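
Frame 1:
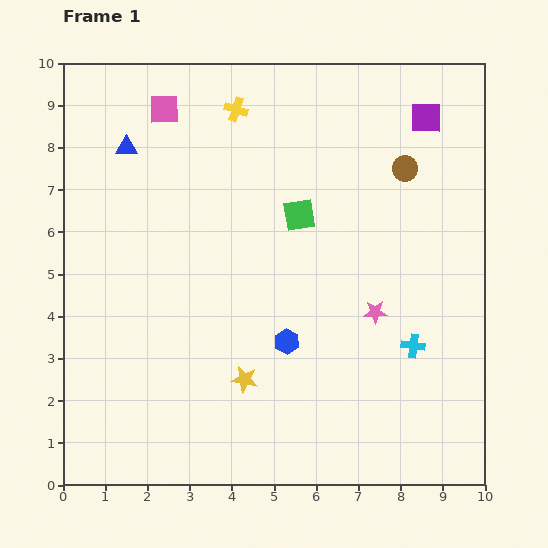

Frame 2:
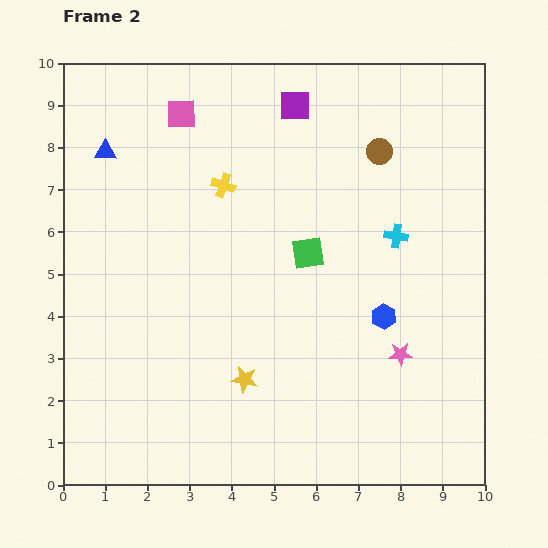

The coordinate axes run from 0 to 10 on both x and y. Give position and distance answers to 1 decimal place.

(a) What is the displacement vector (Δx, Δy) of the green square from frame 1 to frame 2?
(0.2, -0.9)

The green square was at (5.6, 6.4) in frame 1 and (5.8, 5.5) in frame 2.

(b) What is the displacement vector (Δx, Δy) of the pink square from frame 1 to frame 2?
(0.4, -0.1)

The pink square was at (2.4, 8.9) in frame 1 and (2.8, 8.8) in frame 2.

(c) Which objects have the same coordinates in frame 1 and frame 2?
the yellow star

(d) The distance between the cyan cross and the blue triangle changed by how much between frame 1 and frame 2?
-1.1

Distance in frame 1: 8.3. Distance in frame 2: 7.2.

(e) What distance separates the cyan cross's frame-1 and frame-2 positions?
2.6

The cyan cross moved from (8.3, 3.3) to (7.9, 5.9), a distance of √(0.4² + 2.6²) ≈ 2.6.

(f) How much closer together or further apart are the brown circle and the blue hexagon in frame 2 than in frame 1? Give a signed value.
-1.1

Distance in frame 1: 5.0. Distance in frame 2: 3.9.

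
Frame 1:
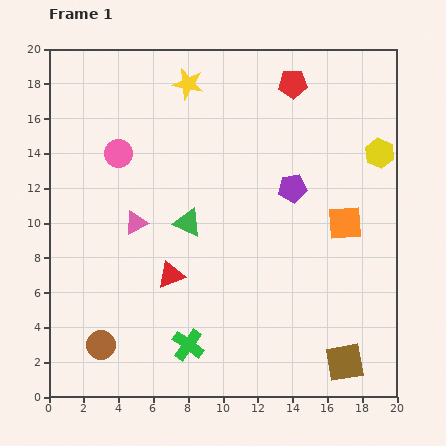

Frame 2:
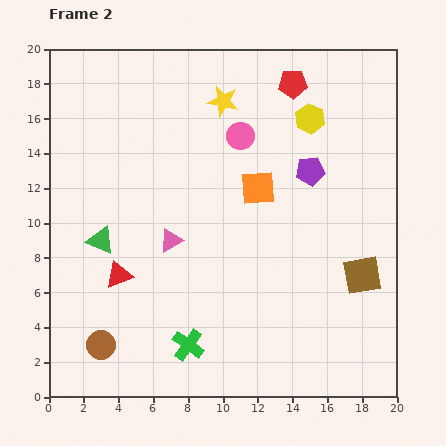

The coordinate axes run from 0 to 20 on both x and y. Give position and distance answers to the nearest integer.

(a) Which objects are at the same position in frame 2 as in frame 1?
the green cross, the red pentagon, the brown circle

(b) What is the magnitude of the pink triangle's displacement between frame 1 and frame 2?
2

The pink triangle moved from (5, 10) to (7, 9), a distance of √(2² + 1²) ≈ 2.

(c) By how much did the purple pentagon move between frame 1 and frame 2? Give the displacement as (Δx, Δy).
(1, 1)

The purple pentagon was at (14, 12) in frame 1 and (15, 13) in frame 2.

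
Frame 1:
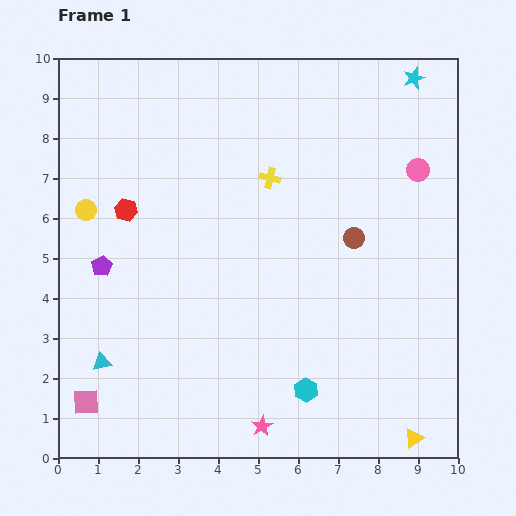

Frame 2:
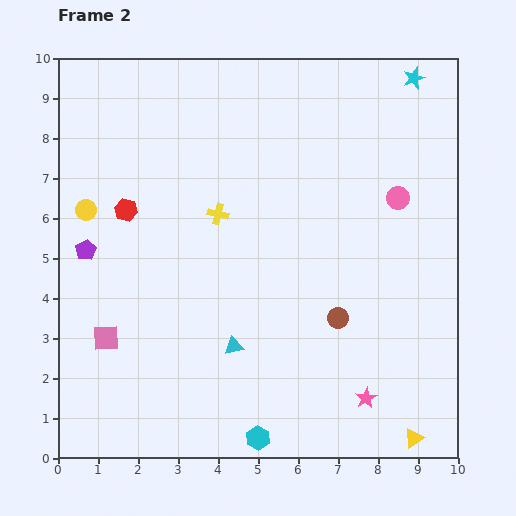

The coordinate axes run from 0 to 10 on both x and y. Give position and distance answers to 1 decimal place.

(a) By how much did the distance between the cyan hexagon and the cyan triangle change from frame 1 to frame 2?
-2.7

Distance in frame 1: 5.1. Distance in frame 2: 2.4.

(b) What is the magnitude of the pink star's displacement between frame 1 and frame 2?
2.7

The pink star moved from (5.1, 0.8) to (7.7, 1.5), a distance of √(2.6² + 0.7²) ≈ 2.7.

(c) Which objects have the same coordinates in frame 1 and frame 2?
the red hexagon, the yellow triangle, the yellow circle, the cyan star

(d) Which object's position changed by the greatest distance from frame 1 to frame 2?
the cyan triangle

(moved 3.3; next 2.7)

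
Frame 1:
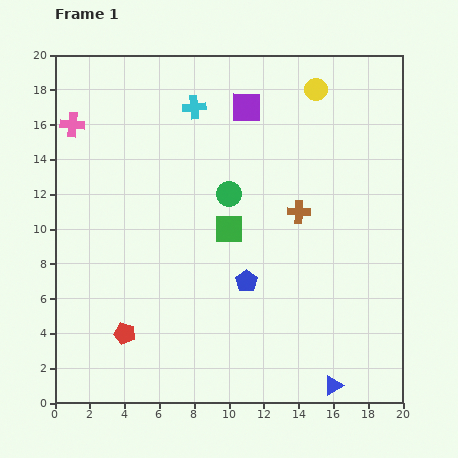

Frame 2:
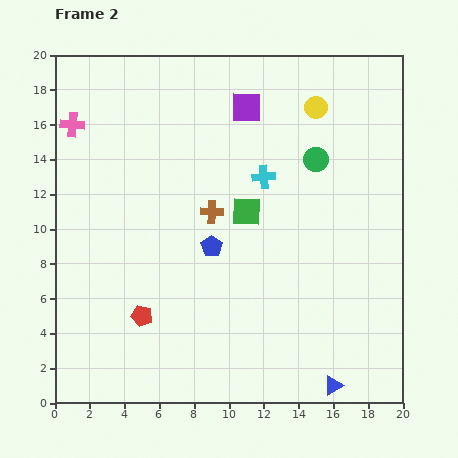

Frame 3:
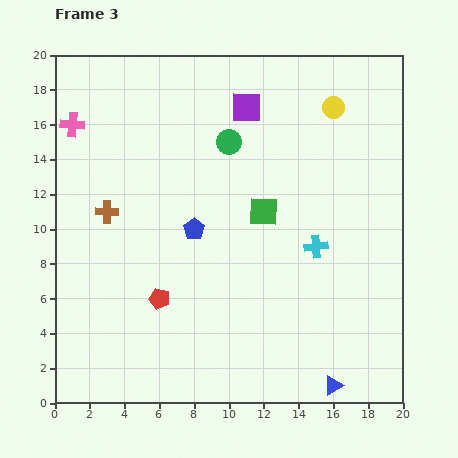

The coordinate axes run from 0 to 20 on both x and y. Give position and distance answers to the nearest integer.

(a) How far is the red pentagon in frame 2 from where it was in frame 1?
1

The red pentagon moved from (4, 4) to (5, 5), a distance of √(1² + 1²) ≈ 1.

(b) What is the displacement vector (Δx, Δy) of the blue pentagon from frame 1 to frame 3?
(-3, 3)

The blue pentagon was at (11, 7) in frame 1 and (8, 10) in frame 3.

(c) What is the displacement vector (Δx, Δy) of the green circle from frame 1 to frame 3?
(0, 3)

The green circle was at (10, 12) in frame 1 and (10, 15) in frame 3.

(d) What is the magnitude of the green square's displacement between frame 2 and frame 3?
1

The green square moved from (11, 11) to (12, 11), a distance of √(1² + 0²) ≈ 1.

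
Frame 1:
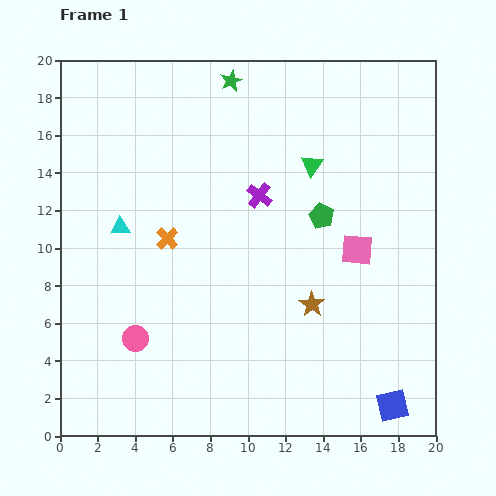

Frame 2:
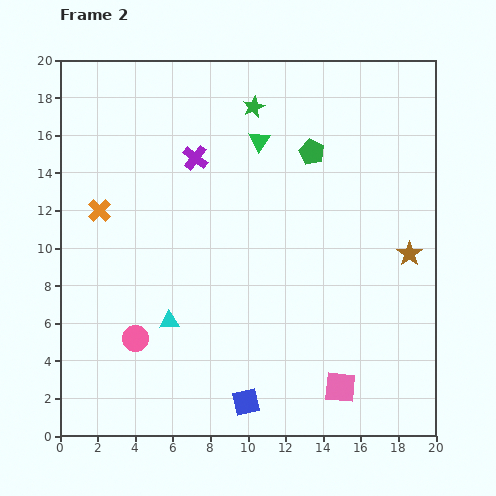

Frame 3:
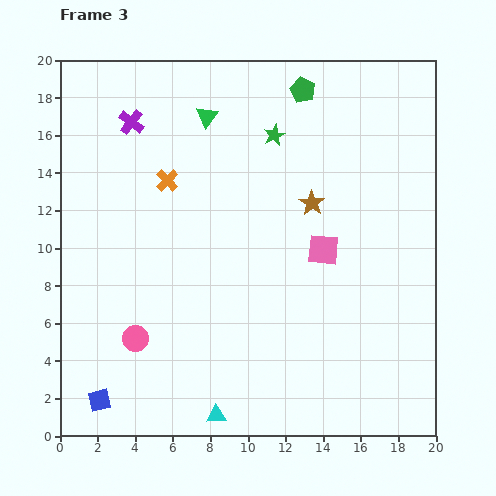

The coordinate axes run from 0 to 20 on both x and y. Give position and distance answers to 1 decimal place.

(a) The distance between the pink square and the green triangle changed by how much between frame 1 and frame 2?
+8.7

Distance in frame 1: 5.1. Distance in frame 2: 13.8.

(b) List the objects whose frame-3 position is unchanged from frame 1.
the pink circle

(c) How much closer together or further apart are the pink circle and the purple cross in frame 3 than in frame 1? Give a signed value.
+1.4

Distance in frame 1: 10.1. Distance in frame 3: 11.5.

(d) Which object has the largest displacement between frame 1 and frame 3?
the blue square

(moved 15.6; next 11.2)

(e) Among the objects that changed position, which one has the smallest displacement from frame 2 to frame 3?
the green star

(moved 1.9)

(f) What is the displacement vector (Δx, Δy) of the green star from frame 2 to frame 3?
(1.1, -1.5)

The green star was at (10.3, 17.5) in frame 2 and (11.4, 16.0) in frame 3.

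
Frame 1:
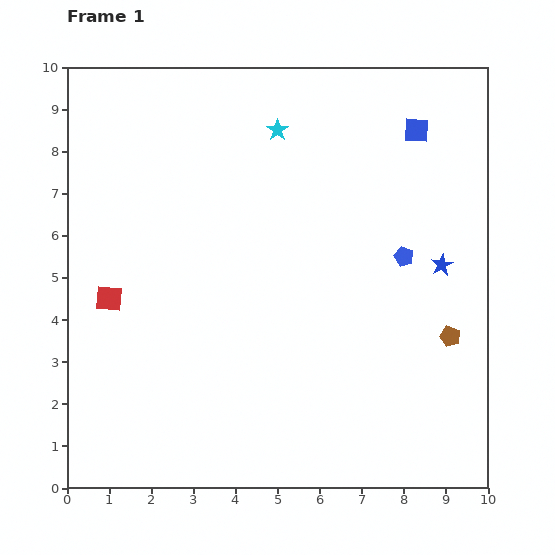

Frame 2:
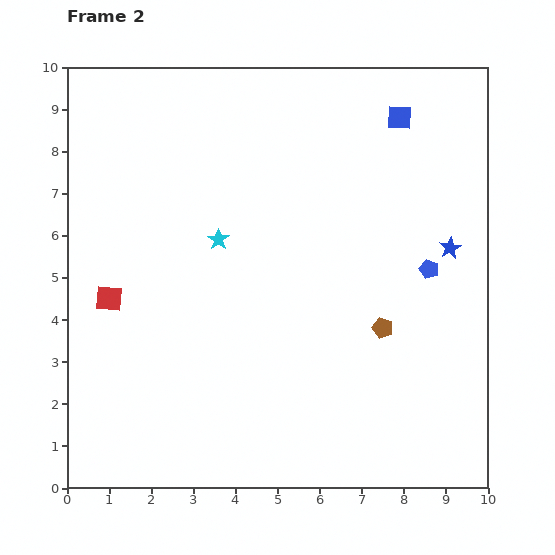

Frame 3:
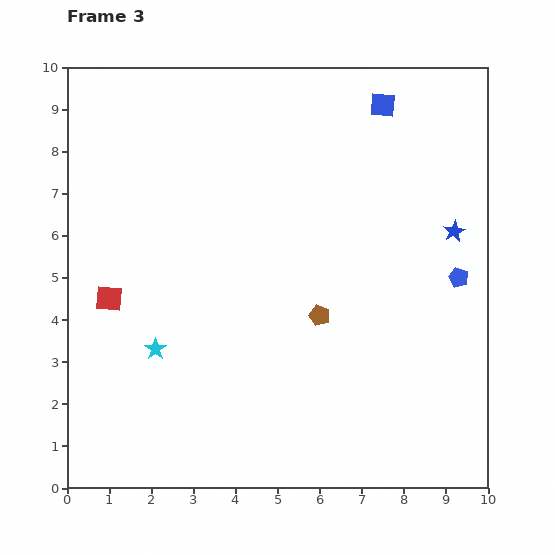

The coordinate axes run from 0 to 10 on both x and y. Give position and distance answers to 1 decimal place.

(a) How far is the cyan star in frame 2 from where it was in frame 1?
3.0

The cyan star moved from (5.0, 8.5) to (3.6, 5.9), a distance of √(1.4² + 2.6²) ≈ 3.0.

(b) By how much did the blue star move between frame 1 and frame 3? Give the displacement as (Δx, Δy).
(0.3, 0.8)

The blue star was at (8.9, 5.3) in frame 1 and (9.2, 6.1) in frame 3.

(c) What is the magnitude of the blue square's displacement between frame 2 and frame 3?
0.5

The blue square moved from (7.9, 8.8) to (7.5, 9.1), a distance of √(0.4² + 0.3²) ≈ 0.5.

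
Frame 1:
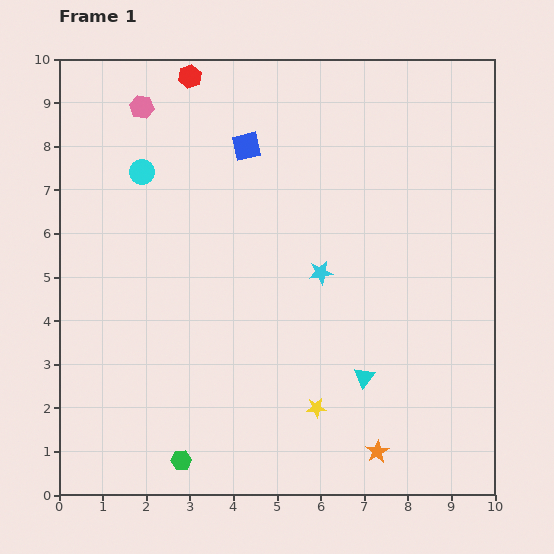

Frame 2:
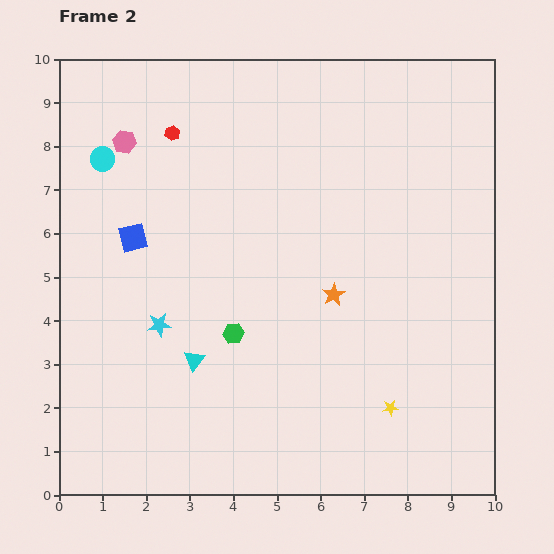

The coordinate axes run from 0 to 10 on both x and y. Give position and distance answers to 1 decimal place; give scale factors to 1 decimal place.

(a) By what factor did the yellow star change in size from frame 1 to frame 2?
0.8×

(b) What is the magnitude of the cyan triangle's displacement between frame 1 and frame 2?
3.9

The cyan triangle moved from (7.0, 2.7) to (3.1, 3.1), a distance of √(3.9² + 0.4²) ≈ 3.9.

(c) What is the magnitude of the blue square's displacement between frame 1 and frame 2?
3.3

The blue square moved from (4.3, 8.0) to (1.7, 5.9), a distance of √(2.6² + 2.1²) ≈ 3.3.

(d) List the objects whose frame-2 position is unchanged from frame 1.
none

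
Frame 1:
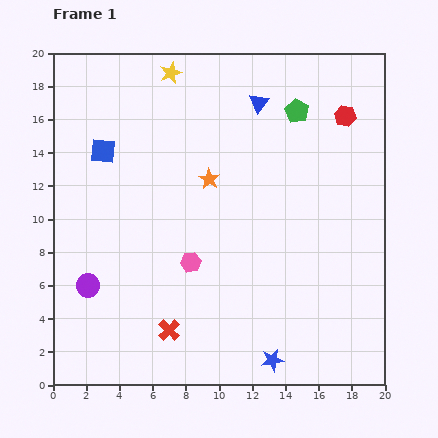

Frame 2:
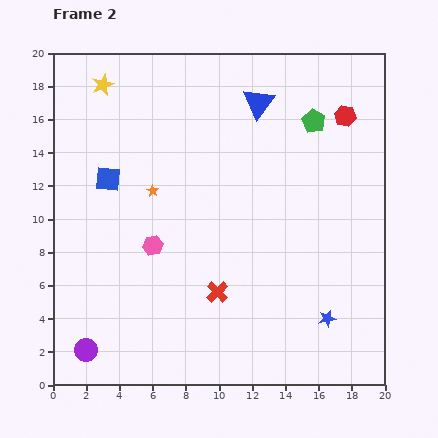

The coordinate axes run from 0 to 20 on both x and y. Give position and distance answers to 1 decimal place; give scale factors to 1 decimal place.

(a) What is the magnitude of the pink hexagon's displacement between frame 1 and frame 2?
2.5

The pink hexagon moved from (8.3, 7.4) to (6.0, 8.4), a distance of √(2.3² + 1.0²) ≈ 2.5.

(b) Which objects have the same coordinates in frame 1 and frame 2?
the blue triangle, the red hexagon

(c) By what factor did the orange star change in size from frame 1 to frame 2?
0.6×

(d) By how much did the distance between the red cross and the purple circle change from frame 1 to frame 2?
+3.0

Distance in frame 1: 5.6. Distance in frame 2: 8.6.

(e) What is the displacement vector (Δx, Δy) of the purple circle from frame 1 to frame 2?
(-0.1, -3.9)

The purple circle was at (2.1, 6.0) in frame 1 and (2.0, 2.1) in frame 2.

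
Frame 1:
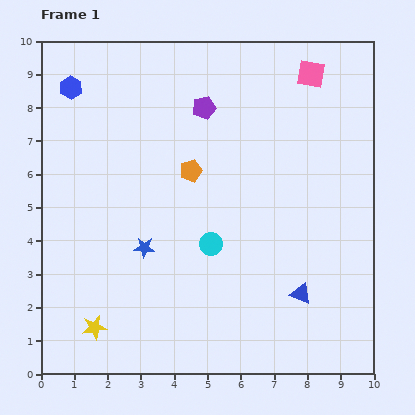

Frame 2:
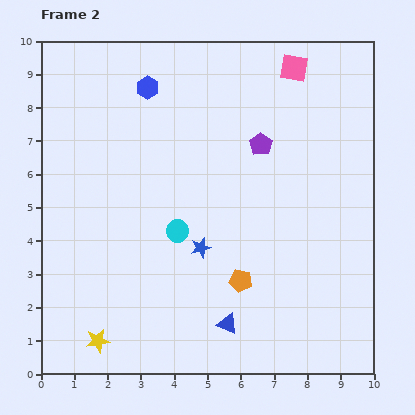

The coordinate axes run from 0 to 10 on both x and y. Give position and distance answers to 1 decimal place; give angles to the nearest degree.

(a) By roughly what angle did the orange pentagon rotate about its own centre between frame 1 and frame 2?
28° clockwise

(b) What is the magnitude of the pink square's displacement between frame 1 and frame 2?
0.5

The pink square moved from (8.1, 9.0) to (7.6, 9.2), a distance of √(0.5² + 0.2²) ≈ 0.5.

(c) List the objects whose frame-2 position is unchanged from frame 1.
none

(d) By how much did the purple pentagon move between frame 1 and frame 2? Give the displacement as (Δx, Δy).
(1.7, -1.1)

The purple pentagon was at (4.9, 8.0) in frame 1 and (6.6, 6.9) in frame 2.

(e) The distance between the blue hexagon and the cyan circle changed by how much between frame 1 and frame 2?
-1.9

Distance in frame 1: 6.3. Distance in frame 2: 4.4.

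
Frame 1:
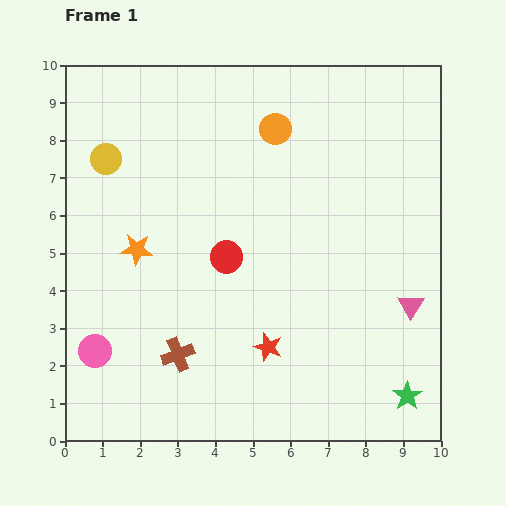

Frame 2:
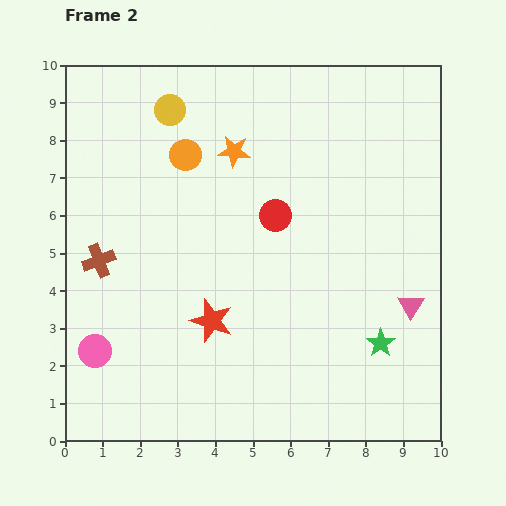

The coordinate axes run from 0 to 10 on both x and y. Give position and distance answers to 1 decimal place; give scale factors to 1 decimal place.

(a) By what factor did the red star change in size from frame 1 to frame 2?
1.5×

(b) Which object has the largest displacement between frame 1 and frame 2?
the orange star

(moved 3.7; next 3.3)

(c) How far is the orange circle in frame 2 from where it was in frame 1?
2.5

The orange circle moved from (5.6, 8.3) to (3.2, 7.6), a distance of √(2.4² + 0.7²) ≈ 2.5.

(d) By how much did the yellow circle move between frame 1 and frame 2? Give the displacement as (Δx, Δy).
(1.7, 1.3)

The yellow circle was at (1.1, 7.5) in frame 1 and (2.8, 8.8) in frame 2.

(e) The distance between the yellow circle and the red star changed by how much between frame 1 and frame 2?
-0.9

Distance in frame 1: 6.6. Distance in frame 2: 5.7.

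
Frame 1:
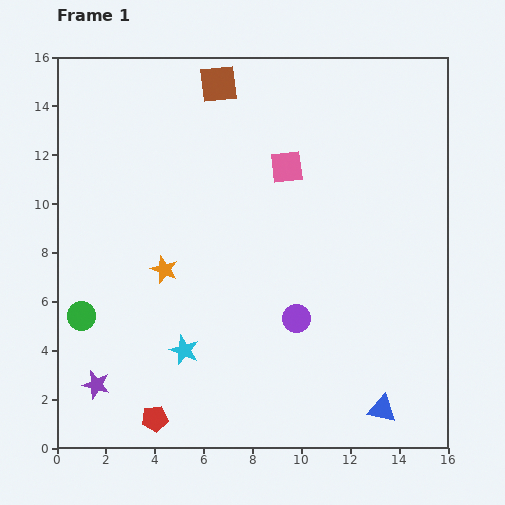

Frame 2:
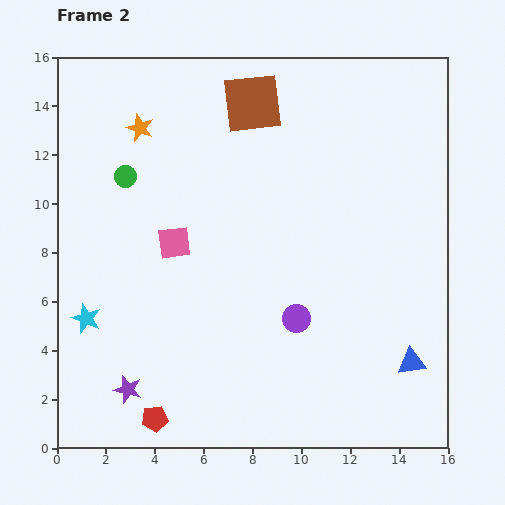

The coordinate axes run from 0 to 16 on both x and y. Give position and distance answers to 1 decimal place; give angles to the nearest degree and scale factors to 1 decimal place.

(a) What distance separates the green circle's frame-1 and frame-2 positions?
6.0

The green circle moved from (1.0, 5.4) to (2.8, 11.1), a distance of √(1.8² + 5.7²) ≈ 6.0.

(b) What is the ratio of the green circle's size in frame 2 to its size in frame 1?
0.8×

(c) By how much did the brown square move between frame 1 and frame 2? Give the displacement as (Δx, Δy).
(1.4, -0.8)

The brown square was at (6.6, 14.9) in frame 1 and (8.0, 14.1) in frame 2.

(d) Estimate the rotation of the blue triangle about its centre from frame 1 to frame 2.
19° counter-clockwise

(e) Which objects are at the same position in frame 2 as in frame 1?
the red pentagon, the purple circle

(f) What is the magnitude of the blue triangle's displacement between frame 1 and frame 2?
2.2

The blue triangle moved from (13.3, 1.6) to (14.5, 3.5), a distance of √(1.2² + 1.9²) ≈ 2.2.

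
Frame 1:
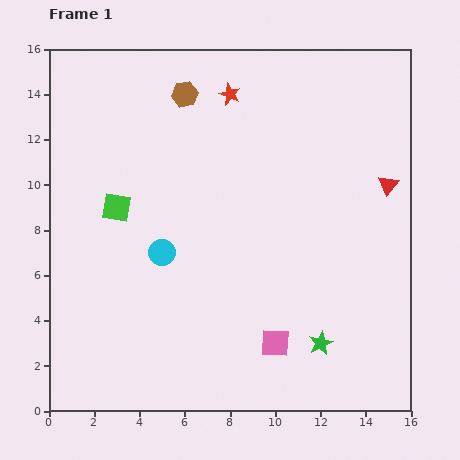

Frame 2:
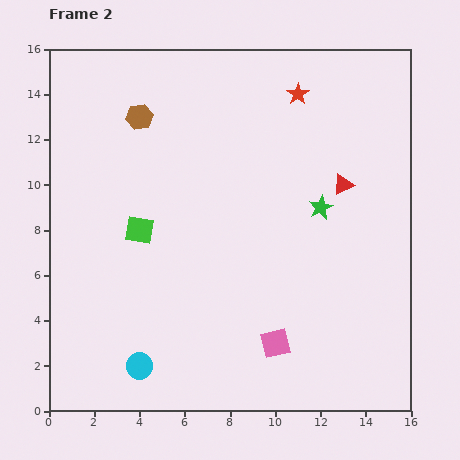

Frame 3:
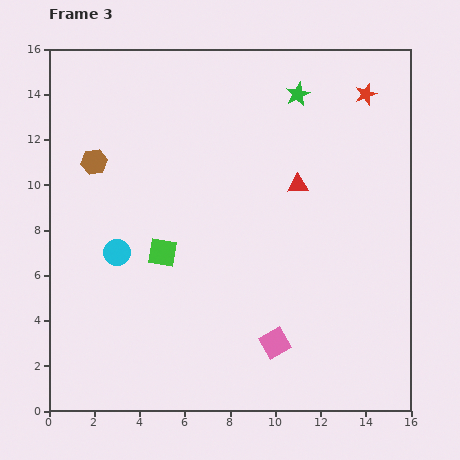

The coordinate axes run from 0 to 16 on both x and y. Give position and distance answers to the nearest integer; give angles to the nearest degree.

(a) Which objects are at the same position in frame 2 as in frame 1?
the pink square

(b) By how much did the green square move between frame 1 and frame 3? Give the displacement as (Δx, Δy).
(2, -2)

The green square was at (3, 9) in frame 1 and (5, 7) in frame 3.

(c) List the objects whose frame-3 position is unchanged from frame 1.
the pink square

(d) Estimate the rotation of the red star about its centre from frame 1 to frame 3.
30° clockwise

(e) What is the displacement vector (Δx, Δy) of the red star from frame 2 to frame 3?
(3, 0)

The red star was at (11, 14) in frame 2 and (14, 14) in frame 3.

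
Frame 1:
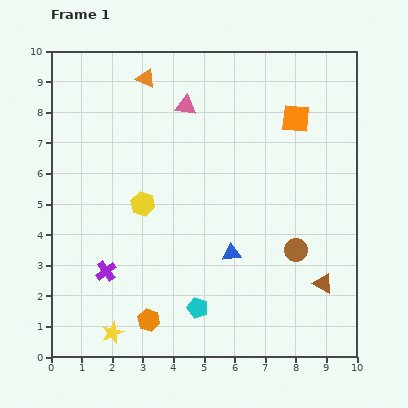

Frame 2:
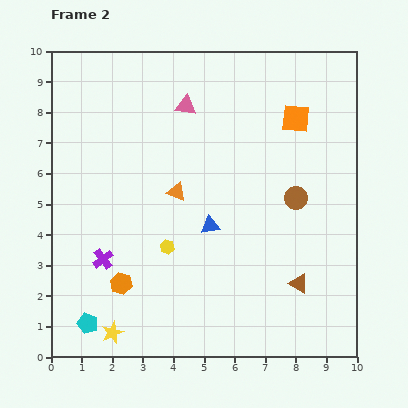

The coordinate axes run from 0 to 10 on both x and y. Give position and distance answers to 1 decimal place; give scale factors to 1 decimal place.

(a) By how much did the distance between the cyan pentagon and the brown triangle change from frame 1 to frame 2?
+2.8

Distance in frame 1: 4.2. Distance in frame 2: 7.0.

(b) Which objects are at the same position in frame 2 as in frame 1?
the pink triangle, the orange square, the yellow star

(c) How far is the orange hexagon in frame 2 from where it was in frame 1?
1.5

The orange hexagon moved from (3.2, 1.2) to (2.3, 2.4), a distance of √(0.9² + 1.2²) ≈ 1.5.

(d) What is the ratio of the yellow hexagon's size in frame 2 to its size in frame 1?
0.6×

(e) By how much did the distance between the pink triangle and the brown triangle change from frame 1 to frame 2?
-0.4

Distance in frame 1: 7.3. Distance in frame 2: 6.9.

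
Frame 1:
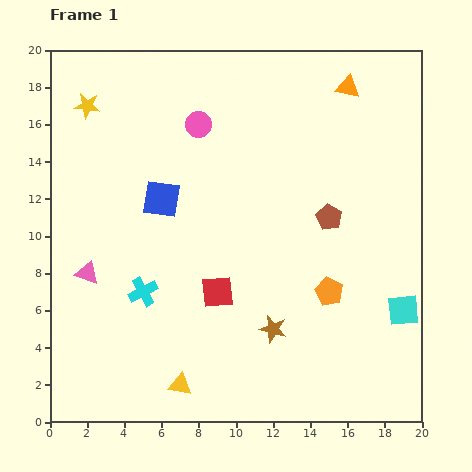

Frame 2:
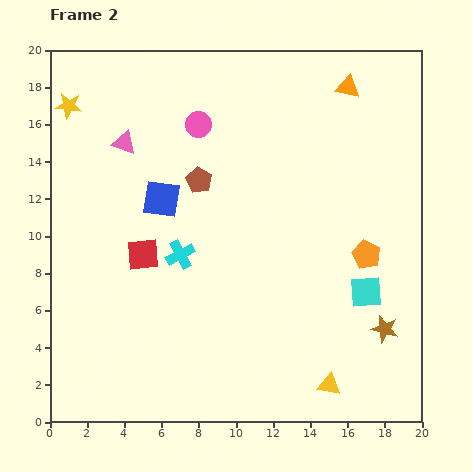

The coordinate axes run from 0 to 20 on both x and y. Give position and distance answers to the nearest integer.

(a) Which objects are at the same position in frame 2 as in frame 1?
the blue square, the pink circle, the orange triangle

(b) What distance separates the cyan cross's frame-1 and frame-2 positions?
3

The cyan cross moved from (5, 7) to (7, 9), a distance of √(2² + 2²) ≈ 3.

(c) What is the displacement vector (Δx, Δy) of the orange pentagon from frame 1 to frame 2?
(2, 2)

The orange pentagon was at (15, 7) in frame 1 and (17, 9) in frame 2.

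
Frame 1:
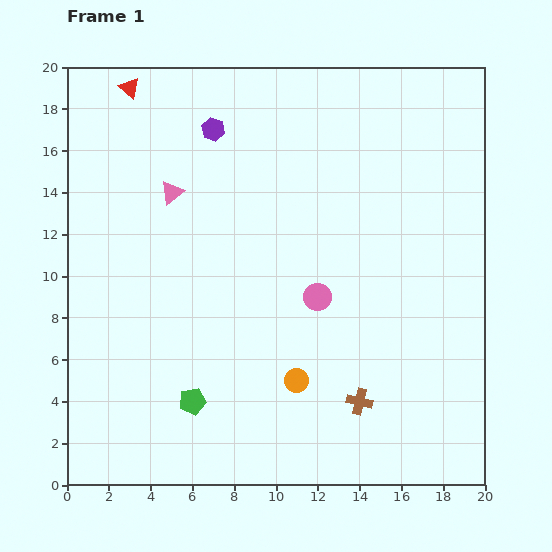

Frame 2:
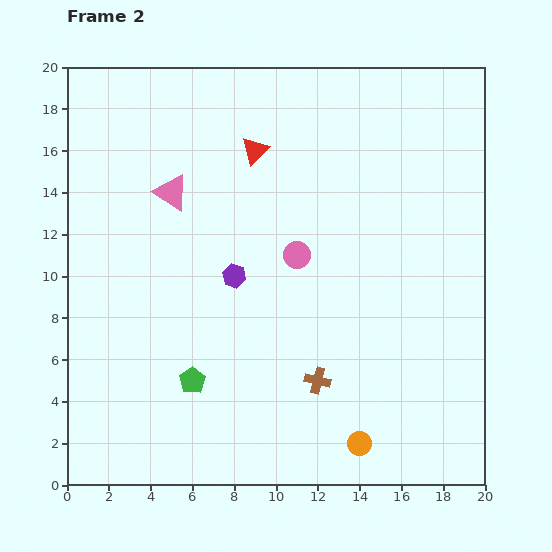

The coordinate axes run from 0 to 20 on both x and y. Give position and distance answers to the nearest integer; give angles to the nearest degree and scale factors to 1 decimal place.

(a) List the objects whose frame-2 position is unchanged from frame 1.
the pink triangle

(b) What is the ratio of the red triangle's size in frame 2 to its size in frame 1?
1.4×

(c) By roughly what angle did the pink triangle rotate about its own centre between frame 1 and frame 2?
52° counter-clockwise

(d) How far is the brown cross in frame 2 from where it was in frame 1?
2

The brown cross moved from (14, 4) to (12, 5), a distance of √(2² + 1²) ≈ 2.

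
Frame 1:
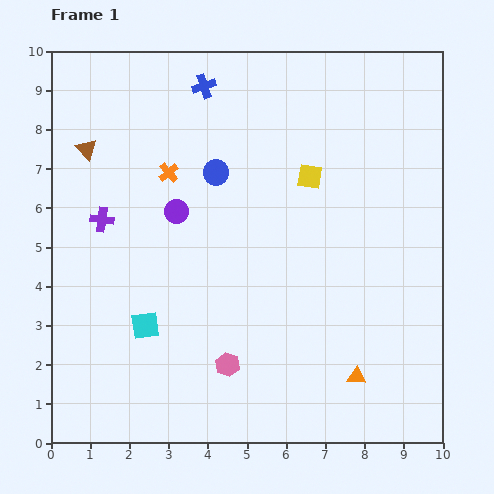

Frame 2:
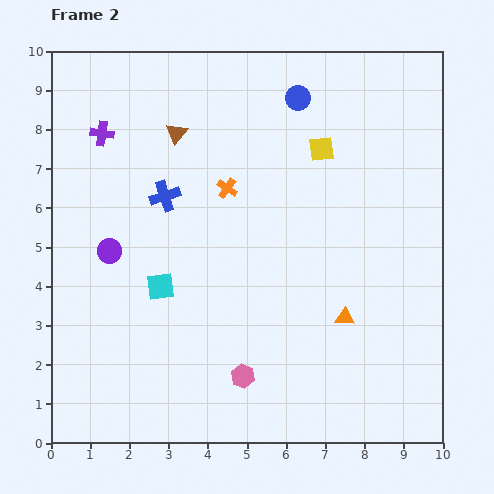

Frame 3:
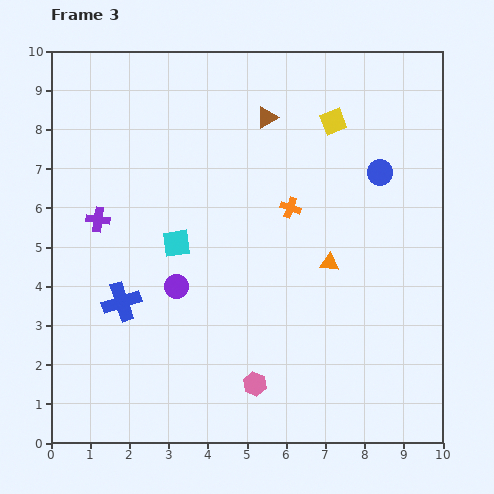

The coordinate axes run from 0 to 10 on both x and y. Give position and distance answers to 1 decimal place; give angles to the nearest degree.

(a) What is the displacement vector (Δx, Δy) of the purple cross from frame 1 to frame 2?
(0.0, 2.2)

The purple cross was at (1.3, 5.7) in frame 1 and (1.3, 7.9) in frame 2.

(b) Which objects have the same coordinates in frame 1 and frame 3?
none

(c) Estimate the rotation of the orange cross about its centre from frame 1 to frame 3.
30° counter-clockwise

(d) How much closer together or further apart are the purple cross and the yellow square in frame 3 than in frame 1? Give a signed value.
+1.1

Distance in frame 1: 5.4. Distance in frame 3: 6.5.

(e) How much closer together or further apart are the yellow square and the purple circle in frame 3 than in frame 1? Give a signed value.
+2.3

Distance in frame 1: 3.5. Distance in frame 3: 5.8.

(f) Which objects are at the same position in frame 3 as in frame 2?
none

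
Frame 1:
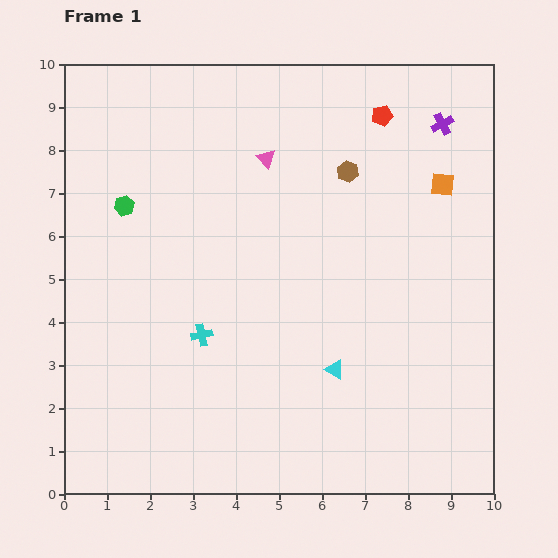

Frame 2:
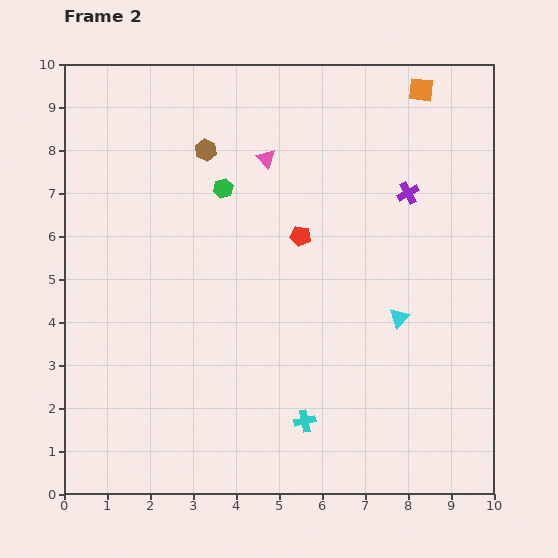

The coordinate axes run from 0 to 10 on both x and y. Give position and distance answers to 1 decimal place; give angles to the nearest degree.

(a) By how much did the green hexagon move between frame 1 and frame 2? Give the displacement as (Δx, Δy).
(2.3, 0.4)

The green hexagon was at (1.4, 6.7) in frame 1 and (3.7, 7.1) in frame 2.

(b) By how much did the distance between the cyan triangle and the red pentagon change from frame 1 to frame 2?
-3.0

Distance in frame 1: 6.0. Distance in frame 2: 3.0.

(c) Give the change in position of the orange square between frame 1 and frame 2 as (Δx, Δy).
(-0.5, 2.2)

The orange square was at (8.8, 7.2) in frame 1 and (8.3, 9.4) in frame 2.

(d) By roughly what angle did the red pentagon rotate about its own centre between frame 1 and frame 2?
23° clockwise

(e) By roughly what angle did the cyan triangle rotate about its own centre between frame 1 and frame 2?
44° clockwise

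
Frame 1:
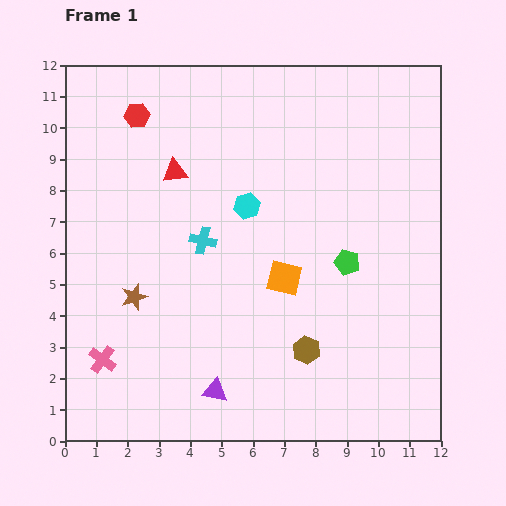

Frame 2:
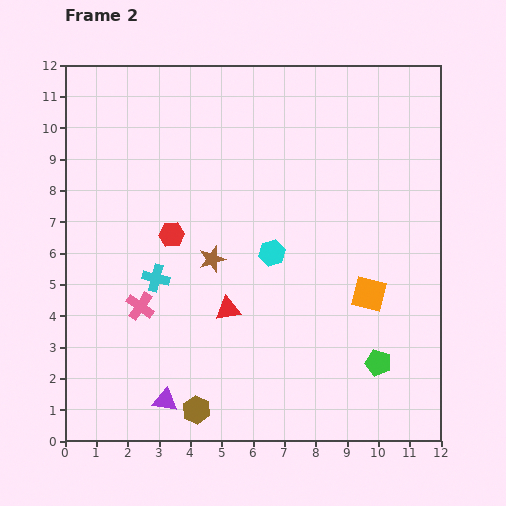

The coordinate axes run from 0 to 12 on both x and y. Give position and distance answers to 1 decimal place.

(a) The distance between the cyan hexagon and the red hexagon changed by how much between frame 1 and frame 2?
-1.2

Distance in frame 1: 4.5. Distance in frame 2: 3.3.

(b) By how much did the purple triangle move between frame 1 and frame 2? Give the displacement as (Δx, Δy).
(-1.6, -0.3)

The purple triangle was at (4.8, 1.6) in frame 1 and (3.2, 1.3) in frame 2.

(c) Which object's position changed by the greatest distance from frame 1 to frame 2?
the red triangle

(moved 4.7; next 4.0)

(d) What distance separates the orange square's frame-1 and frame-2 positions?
2.7

The orange square moved from (7.0, 5.2) to (9.7, 4.7), a distance of √(2.7² + 0.5²) ≈ 2.7.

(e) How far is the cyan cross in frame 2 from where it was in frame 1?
1.9

The cyan cross moved from (4.4, 6.4) to (2.9, 5.2), a distance of √(1.5² + 1.2²) ≈ 1.9.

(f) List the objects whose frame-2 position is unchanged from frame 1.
none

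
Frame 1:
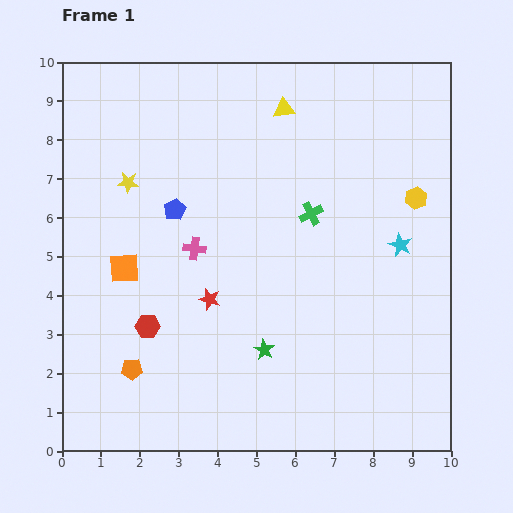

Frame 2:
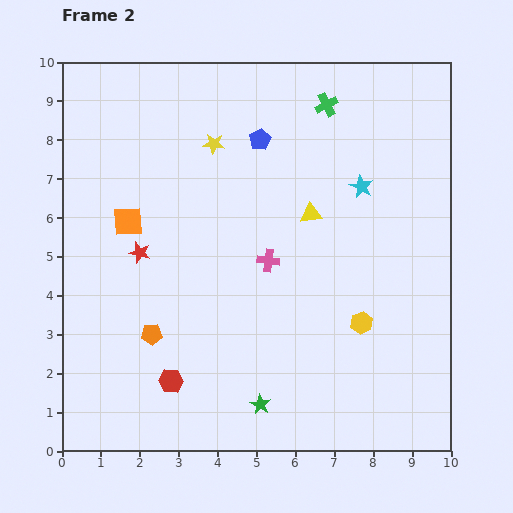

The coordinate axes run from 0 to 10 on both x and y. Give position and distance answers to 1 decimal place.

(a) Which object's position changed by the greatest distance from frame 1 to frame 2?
the yellow hexagon

(moved 3.5; next 2.8)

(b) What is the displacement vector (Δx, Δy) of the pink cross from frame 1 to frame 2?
(1.9, -0.3)

The pink cross was at (3.4, 5.2) in frame 1 and (5.3, 4.9) in frame 2.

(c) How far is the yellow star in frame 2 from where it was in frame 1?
2.4

The yellow star moved from (1.7, 6.9) to (3.9, 7.9), a distance of √(2.2² + 1.0²) ≈ 2.4.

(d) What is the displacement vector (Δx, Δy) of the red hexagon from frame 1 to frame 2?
(0.6, -1.4)

The red hexagon was at (2.2, 3.2) in frame 1 and (2.8, 1.8) in frame 2.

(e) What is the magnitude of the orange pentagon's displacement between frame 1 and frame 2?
1.0

The orange pentagon moved from (1.8, 2.1) to (2.3, 3.0), a distance of √(0.5² + 0.9²) ≈ 1.0.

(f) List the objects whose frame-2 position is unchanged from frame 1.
none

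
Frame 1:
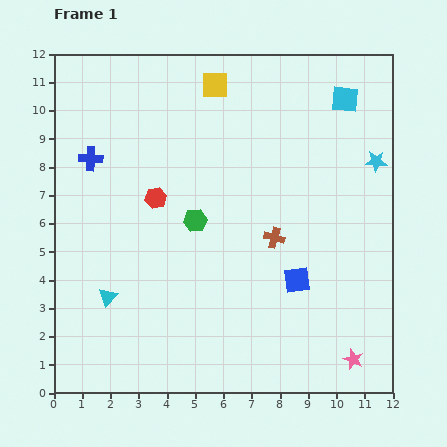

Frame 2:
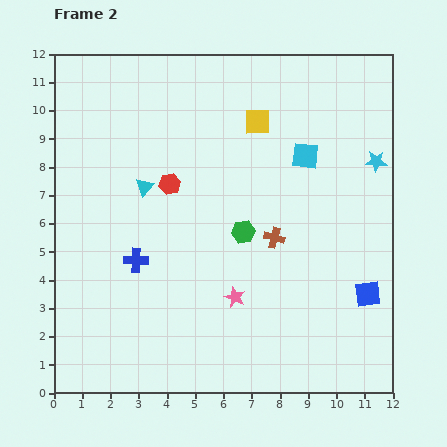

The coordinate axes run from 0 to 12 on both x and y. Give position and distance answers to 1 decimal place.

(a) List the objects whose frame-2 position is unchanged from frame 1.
the brown cross, the cyan star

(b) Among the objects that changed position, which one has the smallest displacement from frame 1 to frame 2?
the red hexagon

(moved 0.7)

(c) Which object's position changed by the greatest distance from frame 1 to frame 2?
the pink star

(moved 4.7; next 4.1)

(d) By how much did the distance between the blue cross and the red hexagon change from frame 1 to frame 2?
+0.3

Distance in frame 1: 2.7. Distance in frame 2: 3.0.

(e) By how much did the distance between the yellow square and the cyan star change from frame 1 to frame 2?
-1.9

Distance in frame 1: 6.3. Distance in frame 2: 4.4.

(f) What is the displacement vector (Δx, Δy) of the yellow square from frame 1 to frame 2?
(1.5, -1.3)

The yellow square was at (5.7, 10.9) in frame 1 and (7.2, 9.6) in frame 2.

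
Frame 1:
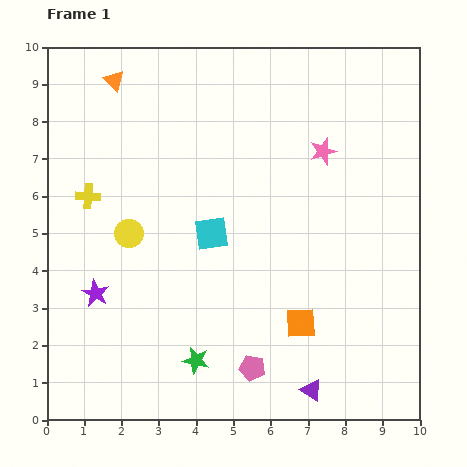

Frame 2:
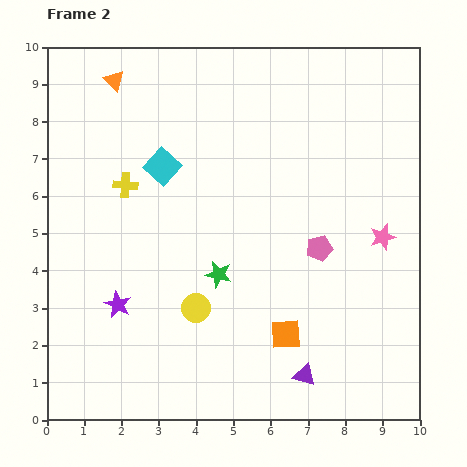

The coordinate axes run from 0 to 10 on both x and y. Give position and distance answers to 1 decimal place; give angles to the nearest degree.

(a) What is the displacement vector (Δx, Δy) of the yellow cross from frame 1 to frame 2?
(1.0, 0.3)

The yellow cross was at (1.1, 6.0) in frame 1 and (2.1, 6.3) in frame 2.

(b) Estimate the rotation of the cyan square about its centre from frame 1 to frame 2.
40° counter-clockwise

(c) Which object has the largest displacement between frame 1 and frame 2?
the pink pentagon

(moved 3.7; next 2.8)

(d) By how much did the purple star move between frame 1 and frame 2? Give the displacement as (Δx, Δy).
(0.6, -0.3)

The purple star was at (1.3, 3.4) in frame 1 and (1.9, 3.1) in frame 2.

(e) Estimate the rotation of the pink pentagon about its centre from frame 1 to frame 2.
26° counter-clockwise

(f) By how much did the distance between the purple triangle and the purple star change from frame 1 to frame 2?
-1.1

Distance in frame 1: 6.4. Distance in frame 2: 5.3.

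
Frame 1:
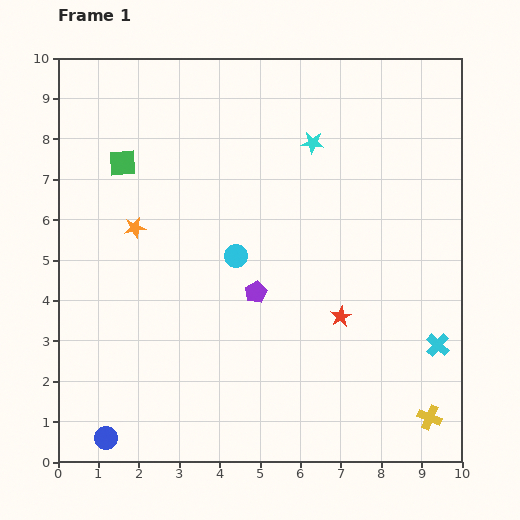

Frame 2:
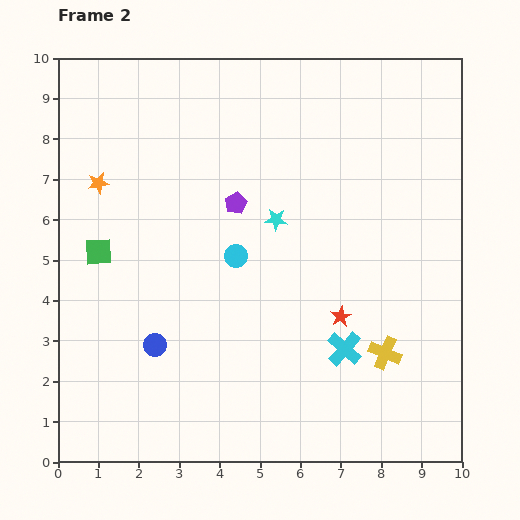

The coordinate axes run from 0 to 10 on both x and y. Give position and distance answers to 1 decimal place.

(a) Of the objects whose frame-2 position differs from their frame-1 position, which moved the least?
the orange star

(moved 1.4)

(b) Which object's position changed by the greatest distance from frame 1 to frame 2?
the blue circle

(moved 2.6; next 2.3)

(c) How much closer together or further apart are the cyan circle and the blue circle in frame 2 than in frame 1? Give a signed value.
-2.5

Distance in frame 1: 5.5. Distance in frame 2: 3.0.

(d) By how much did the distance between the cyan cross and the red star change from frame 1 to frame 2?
-1.7

Distance in frame 1: 2.5. Distance in frame 2: 0.8.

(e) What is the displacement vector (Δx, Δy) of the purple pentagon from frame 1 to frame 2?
(-0.5, 2.2)

The purple pentagon was at (4.9, 4.2) in frame 1 and (4.4, 6.4) in frame 2.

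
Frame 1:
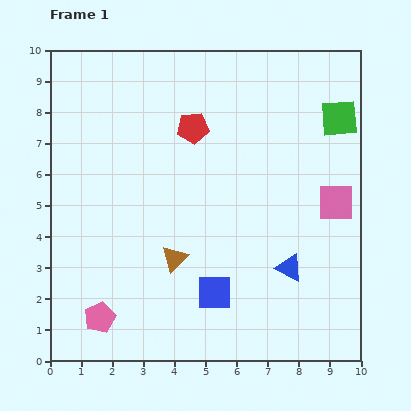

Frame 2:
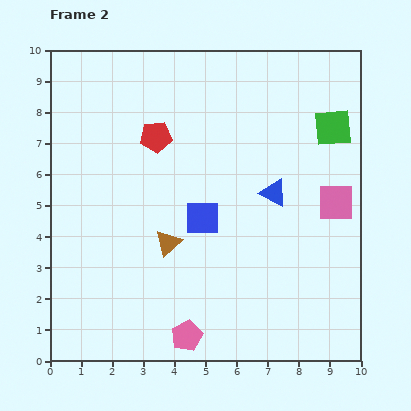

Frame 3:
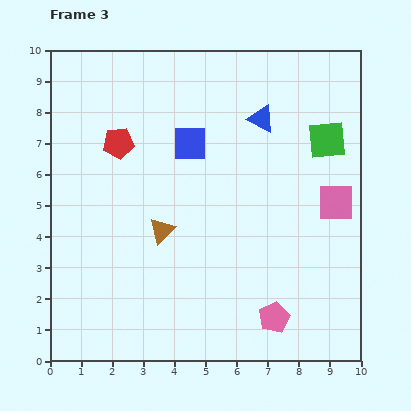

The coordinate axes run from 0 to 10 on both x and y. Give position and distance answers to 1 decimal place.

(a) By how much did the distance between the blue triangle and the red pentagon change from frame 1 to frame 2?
-1.3

Distance in frame 1: 5.5. Distance in frame 2: 4.2.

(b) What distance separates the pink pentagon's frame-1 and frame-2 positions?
2.9

The pink pentagon moved from (1.6, 1.4) to (4.4, 0.8), a distance of √(2.8² + 0.6²) ≈ 2.9.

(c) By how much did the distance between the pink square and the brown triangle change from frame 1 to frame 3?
+0.2

Distance in frame 1: 5.5. Distance in frame 3: 5.7.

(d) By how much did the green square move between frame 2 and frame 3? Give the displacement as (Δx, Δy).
(-0.2, -0.4)

The green square was at (9.1, 7.5) in frame 2 and (8.9, 7.1) in frame 3.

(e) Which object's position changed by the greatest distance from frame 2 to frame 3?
the pink pentagon

(moved 2.9; next 2.4)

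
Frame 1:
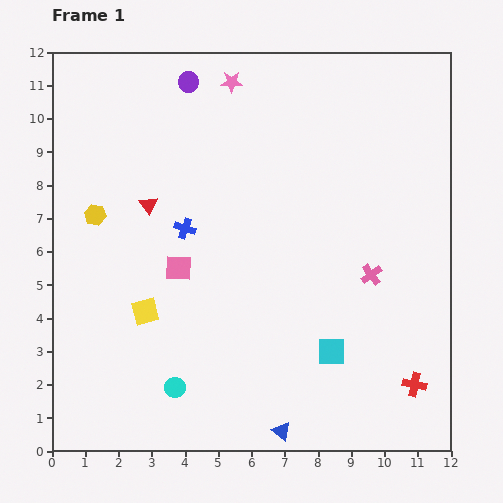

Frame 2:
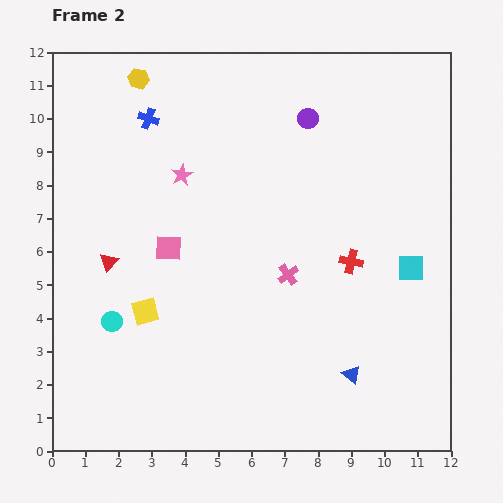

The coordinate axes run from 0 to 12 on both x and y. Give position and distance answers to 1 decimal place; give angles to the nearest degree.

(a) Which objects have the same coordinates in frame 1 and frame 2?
the yellow square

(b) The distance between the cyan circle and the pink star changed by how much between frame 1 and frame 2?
-4.5

Distance in frame 1: 9.4. Distance in frame 2: 4.9.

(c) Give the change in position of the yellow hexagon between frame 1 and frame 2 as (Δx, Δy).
(1.3, 4.1)

The yellow hexagon was at (1.3, 7.1) in frame 1 and (2.6, 11.2) in frame 2.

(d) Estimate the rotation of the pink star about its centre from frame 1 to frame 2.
27° counter-clockwise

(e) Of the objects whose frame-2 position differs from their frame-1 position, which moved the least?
the pink square

(moved 0.7)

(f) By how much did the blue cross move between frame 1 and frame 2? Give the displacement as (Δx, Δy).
(-1.1, 3.3)

The blue cross was at (4.0, 6.7) in frame 1 and (2.9, 10.0) in frame 2.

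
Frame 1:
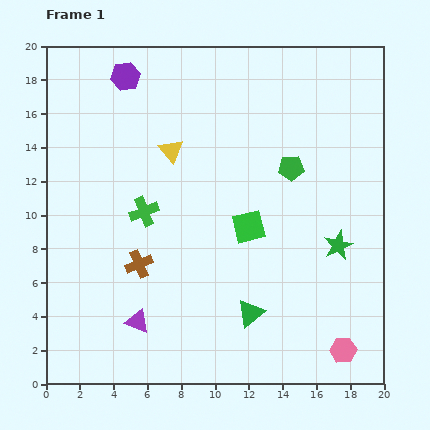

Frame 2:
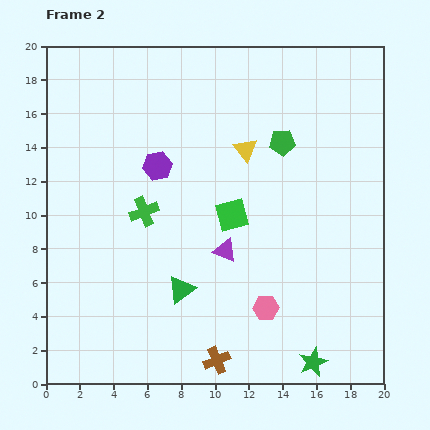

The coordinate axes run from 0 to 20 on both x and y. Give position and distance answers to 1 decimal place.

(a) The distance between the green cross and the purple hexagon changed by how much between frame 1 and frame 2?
-5.3

Distance in frame 1: 8.1. Distance in frame 2: 2.8.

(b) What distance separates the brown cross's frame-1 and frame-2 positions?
7.3

The brown cross moved from (5.5, 7.1) to (10.1, 1.4), a distance of √(4.6² + 5.7²) ≈ 7.3.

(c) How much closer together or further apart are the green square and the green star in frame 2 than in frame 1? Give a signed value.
+4.5

Distance in frame 1: 5.4. Distance in frame 2: 9.9.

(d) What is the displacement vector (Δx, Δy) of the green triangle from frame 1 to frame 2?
(-4.1, 1.4)

The green triangle was at (12.1, 4.2) in frame 1 and (8.0, 5.6) in frame 2.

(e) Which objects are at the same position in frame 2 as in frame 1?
the green cross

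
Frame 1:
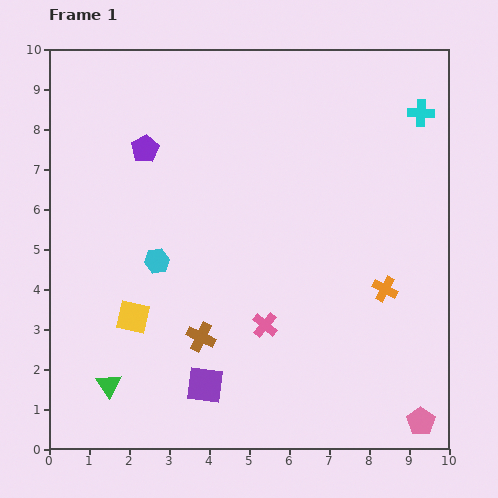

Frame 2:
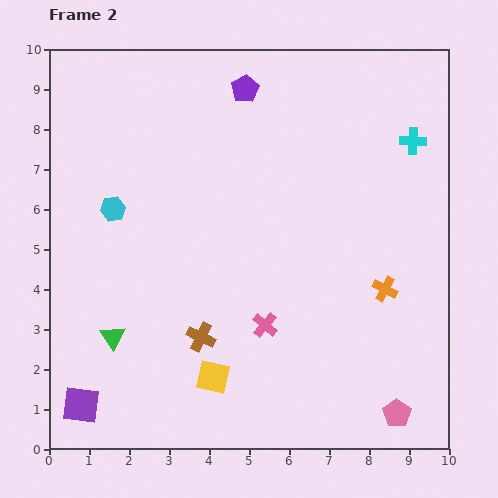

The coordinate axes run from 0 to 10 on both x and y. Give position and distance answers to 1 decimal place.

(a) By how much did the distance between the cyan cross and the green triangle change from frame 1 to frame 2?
-1.3

Distance in frame 1: 10.3. Distance in frame 2: 9.0.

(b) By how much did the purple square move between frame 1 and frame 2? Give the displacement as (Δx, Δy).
(-3.1, -0.5)

The purple square was at (3.9, 1.6) in frame 1 and (0.8, 1.1) in frame 2.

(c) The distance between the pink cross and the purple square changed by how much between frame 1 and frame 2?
+2.9

Distance in frame 1: 2.1. Distance in frame 2: 5.0.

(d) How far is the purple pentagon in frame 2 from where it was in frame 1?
2.9

The purple pentagon moved from (2.4, 7.5) to (4.9, 9.0), a distance of √(2.5² + 1.5²) ≈ 2.9.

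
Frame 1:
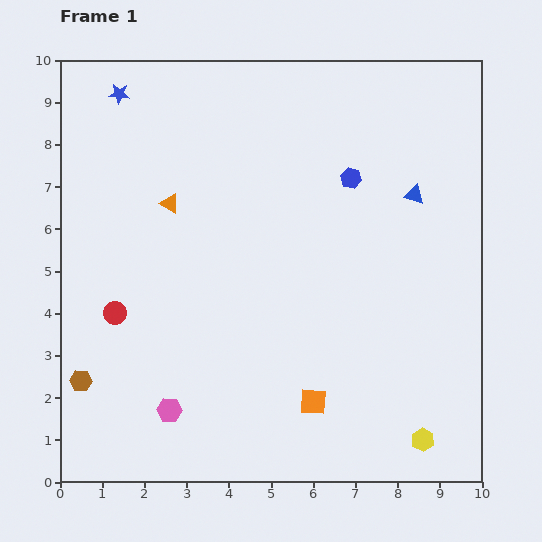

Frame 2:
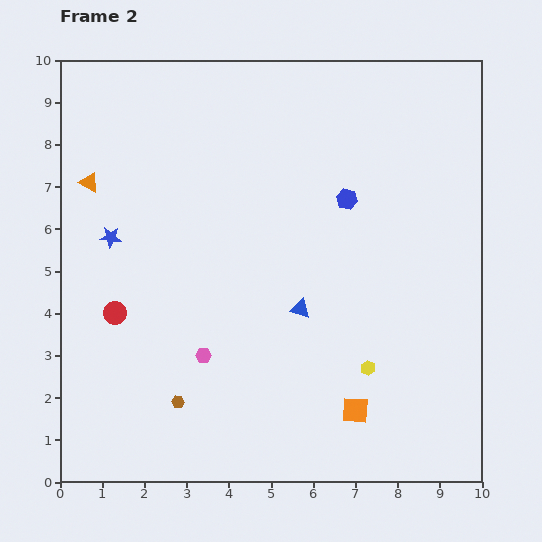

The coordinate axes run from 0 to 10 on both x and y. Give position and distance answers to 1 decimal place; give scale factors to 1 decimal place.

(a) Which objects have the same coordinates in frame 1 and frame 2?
the red circle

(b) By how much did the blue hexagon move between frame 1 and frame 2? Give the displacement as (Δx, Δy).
(-0.1, -0.5)

The blue hexagon was at (6.9, 7.2) in frame 1 and (6.8, 6.7) in frame 2.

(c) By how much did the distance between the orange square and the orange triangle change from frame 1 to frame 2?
+2.5

Distance in frame 1: 5.8. Distance in frame 2: 8.3.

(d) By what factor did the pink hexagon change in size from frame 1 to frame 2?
0.6×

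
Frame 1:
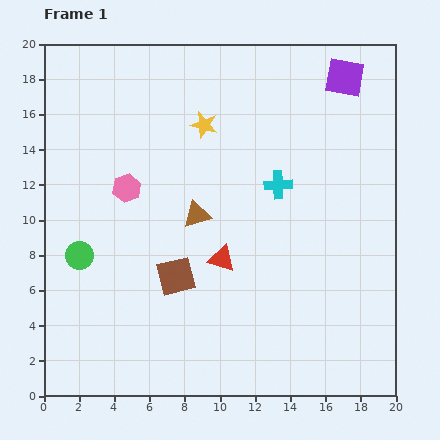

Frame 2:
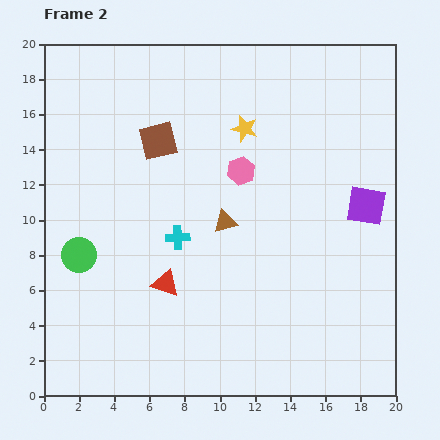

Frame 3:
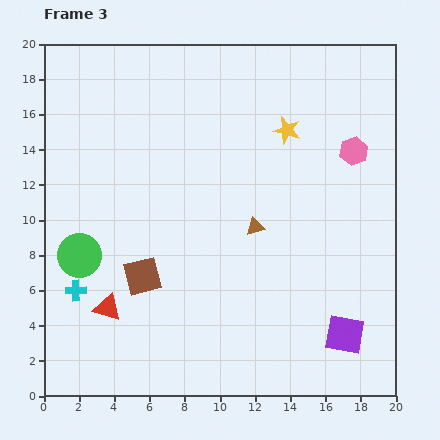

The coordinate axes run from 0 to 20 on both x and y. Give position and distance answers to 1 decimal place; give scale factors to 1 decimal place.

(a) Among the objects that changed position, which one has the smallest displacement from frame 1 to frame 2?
the brown triangle

(moved 1.6)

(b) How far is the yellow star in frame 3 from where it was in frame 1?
4.7

The yellow star moved from (9.1, 15.4) to (13.8, 15.1), a distance of √(4.7² + 0.3²) ≈ 4.7.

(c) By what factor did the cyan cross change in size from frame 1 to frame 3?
0.7×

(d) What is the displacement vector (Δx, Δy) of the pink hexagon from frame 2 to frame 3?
(6.4, 1.1)

The pink hexagon was at (11.2, 12.8) in frame 2 and (17.6, 13.9) in frame 3.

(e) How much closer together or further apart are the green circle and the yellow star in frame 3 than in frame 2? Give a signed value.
+2.0

Distance in frame 2: 11.8. Distance in frame 3: 13.8.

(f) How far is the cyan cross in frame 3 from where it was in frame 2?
6.5

The cyan cross moved from (7.6, 9.0) to (1.8, 6.0), a distance of √(5.8² + 3.0²) ≈ 6.5.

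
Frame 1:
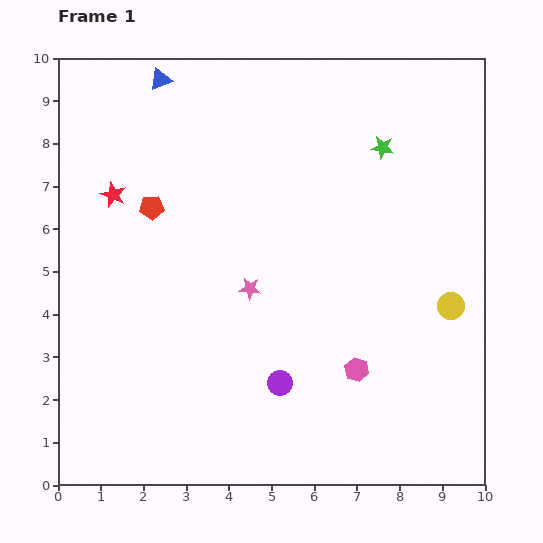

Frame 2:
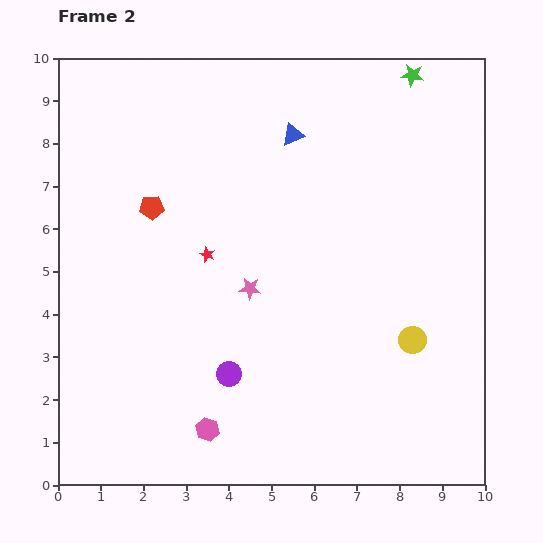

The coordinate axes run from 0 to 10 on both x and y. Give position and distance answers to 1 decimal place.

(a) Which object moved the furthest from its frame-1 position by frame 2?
the pink hexagon

(moved 3.8; next 3.4)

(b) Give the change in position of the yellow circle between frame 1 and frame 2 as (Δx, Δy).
(-0.9, -0.8)

The yellow circle was at (9.2, 4.2) in frame 1 and (8.3, 3.4) in frame 2.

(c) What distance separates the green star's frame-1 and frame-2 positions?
1.8

The green star moved from (7.6, 7.9) to (8.3, 9.6), a distance of √(0.7² + 1.7²) ≈ 1.8.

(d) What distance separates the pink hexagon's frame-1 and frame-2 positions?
3.8

The pink hexagon moved from (7.0, 2.7) to (3.5, 1.3), a distance of √(3.5² + 1.4²) ≈ 3.8.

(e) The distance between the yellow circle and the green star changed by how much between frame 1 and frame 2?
+2.2

Distance in frame 1: 4.0. Distance in frame 2: 6.2.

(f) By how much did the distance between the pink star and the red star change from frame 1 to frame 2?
-2.6

Distance in frame 1: 3.9. Distance in frame 2: 1.3.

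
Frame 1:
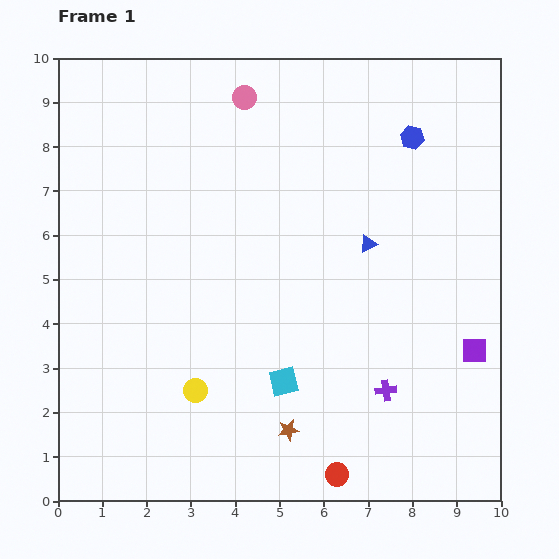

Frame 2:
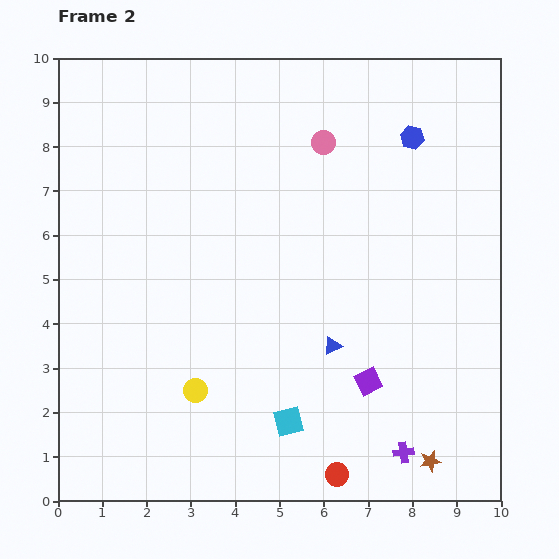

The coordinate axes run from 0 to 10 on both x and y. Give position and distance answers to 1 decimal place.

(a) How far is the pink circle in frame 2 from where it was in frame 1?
2.1

The pink circle moved from (4.2, 9.1) to (6.0, 8.1), a distance of √(1.8² + 1.0²) ≈ 2.1.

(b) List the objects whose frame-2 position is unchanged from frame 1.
the yellow circle, the blue hexagon, the red circle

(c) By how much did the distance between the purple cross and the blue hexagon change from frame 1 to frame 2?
+1.4

Distance in frame 1: 5.7. Distance in frame 2: 7.1.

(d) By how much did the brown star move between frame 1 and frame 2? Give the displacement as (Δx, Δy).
(3.2, -0.7)

The brown star was at (5.2, 1.6) in frame 1 and (8.4, 0.9) in frame 2.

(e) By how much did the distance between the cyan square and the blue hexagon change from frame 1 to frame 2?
+0.8

Distance in frame 1: 6.2. Distance in frame 2: 7.0.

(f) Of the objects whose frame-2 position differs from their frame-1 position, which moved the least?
the cyan square

(moved 0.9)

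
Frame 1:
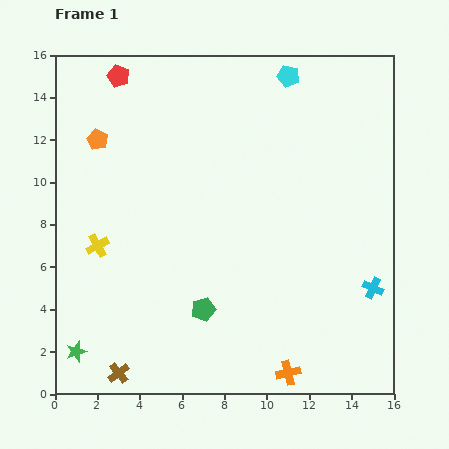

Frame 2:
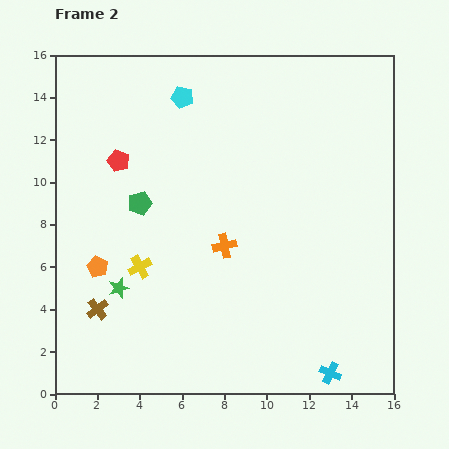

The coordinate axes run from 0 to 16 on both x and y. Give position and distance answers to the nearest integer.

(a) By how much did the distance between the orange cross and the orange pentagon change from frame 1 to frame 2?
-8

Distance in frame 1: 14. Distance in frame 2: 6.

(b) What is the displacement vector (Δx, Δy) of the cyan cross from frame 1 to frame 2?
(-2, -4)

The cyan cross was at (15, 5) in frame 1 and (13, 1) in frame 2.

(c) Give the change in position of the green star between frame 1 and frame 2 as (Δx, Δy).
(2, 3)

The green star was at (1, 2) in frame 1 and (3, 5) in frame 2.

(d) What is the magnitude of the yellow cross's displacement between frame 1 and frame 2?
2

The yellow cross moved from (2, 7) to (4, 6), a distance of √(2² + 1²) ≈ 2.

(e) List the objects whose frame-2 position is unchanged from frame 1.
none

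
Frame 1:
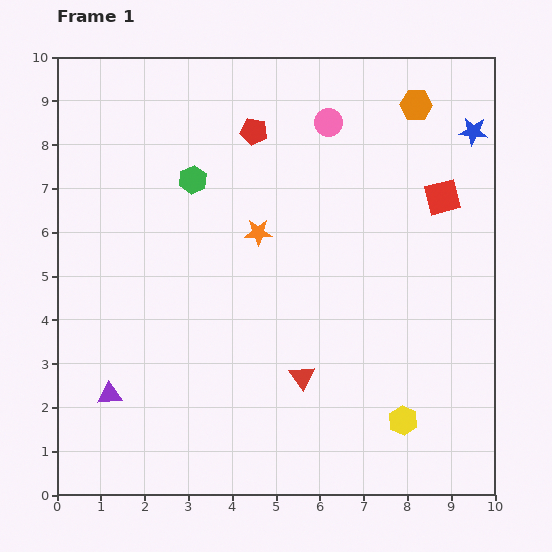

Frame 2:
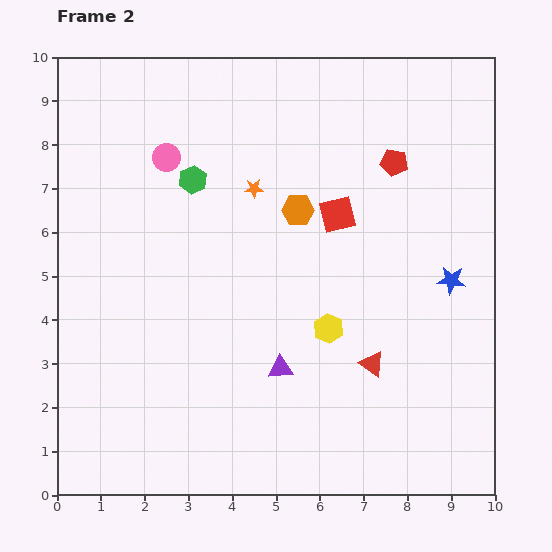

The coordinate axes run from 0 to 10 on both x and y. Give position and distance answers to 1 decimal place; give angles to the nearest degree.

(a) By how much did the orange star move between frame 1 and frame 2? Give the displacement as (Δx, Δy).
(-0.1, 1.0)

The orange star was at (4.6, 6.0) in frame 1 and (4.5, 7.0) in frame 2.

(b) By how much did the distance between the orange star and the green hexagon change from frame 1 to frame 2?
-0.5

Distance in frame 1: 1.9. Distance in frame 2: 1.4.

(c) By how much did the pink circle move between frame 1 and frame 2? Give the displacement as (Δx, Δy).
(-3.7, -0.8)

The pink circle was at (6.2, 8.5) in frame 1 and (2.5, 7.7) in frame 2.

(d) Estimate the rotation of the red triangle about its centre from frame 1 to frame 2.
21° counter-clockwise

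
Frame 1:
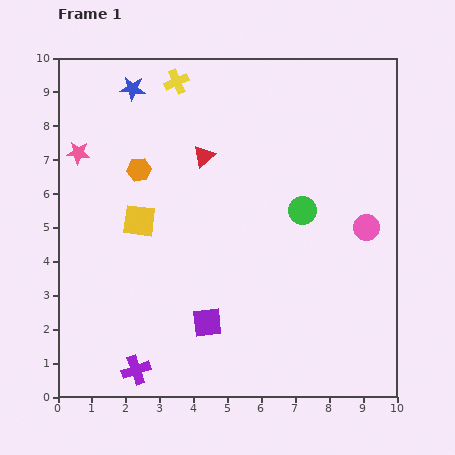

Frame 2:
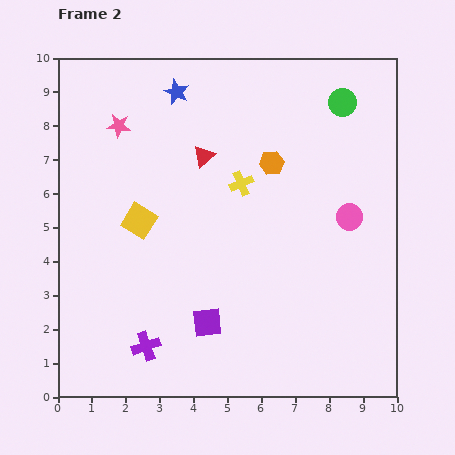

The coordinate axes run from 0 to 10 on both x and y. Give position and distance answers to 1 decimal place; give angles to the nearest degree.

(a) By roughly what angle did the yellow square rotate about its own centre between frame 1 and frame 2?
25° clockwise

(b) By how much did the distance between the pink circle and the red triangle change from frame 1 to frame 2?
-0.5

Distance in frame 1: 5.2. Distance in frame 2: 4.7.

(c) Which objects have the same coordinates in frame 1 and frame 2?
the yellow square, the purple square, the red triangle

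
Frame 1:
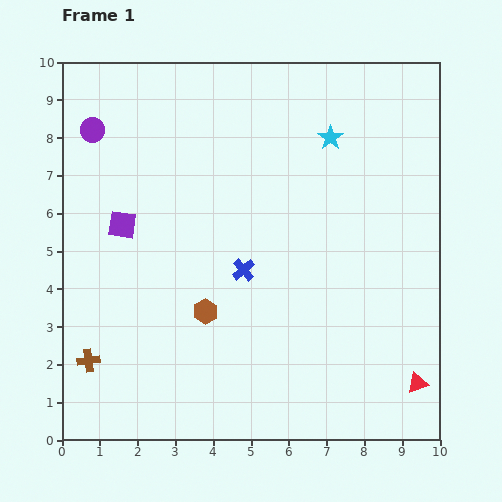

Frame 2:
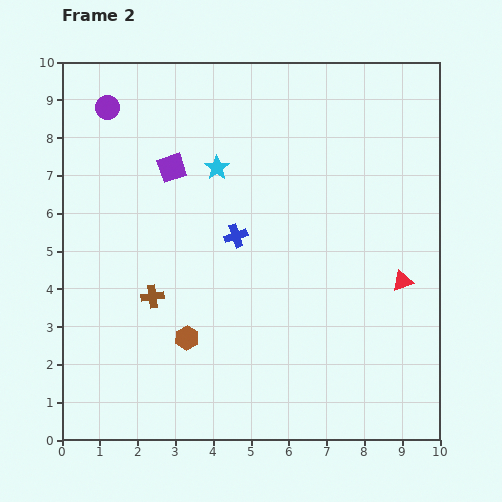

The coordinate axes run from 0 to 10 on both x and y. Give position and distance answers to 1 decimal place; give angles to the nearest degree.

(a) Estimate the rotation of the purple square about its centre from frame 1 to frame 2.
27° counter-clockwise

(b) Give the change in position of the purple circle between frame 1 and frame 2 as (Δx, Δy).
(0.4, 0.6)

The purple circle was at (0.8, 8.2) in frame 1 and (1.2, 8.8) in frame 2.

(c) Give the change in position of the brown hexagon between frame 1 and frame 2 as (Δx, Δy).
(-0.5, -0.7)

The brown hexagon was at (3.8, 3.4) in frame 1 and (3.3, 2.7) in frame 2.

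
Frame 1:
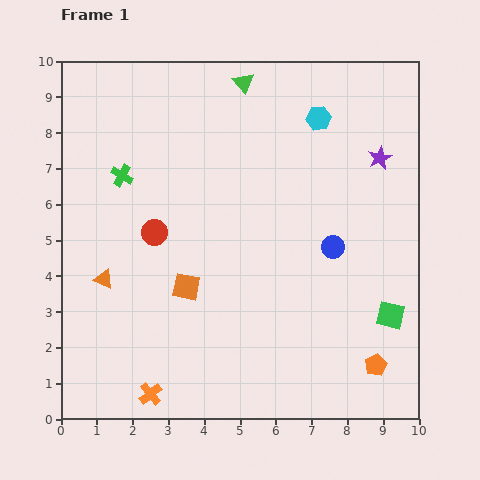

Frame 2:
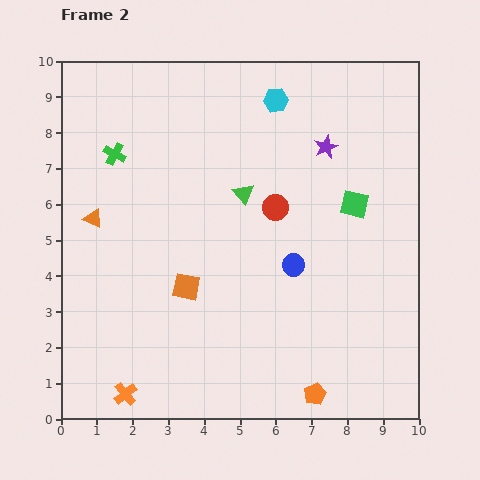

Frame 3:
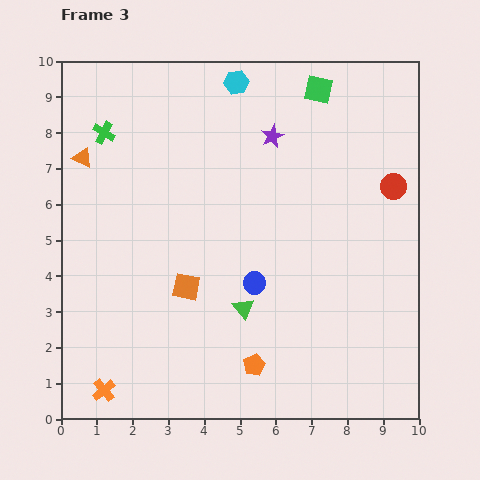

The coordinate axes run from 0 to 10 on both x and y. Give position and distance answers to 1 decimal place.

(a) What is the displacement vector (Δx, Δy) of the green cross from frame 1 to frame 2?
(-0.2, 0.6)

The green cross was at (1.7, 6.8) in frame 1 and (1.5, 7.4) in frame 2.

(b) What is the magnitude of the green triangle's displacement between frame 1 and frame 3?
6.3

The green triangle moved from (5.1, 9.4) to (5.1, 3.1), a distance of √(0.0² + 6.3²) ≈ 6.3.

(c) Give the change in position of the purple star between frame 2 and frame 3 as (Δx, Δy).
(-1.5, 0.3)

The purple star was at (7.4, 7.6) in frame 2 and (5.9, 7.9) in frame 3.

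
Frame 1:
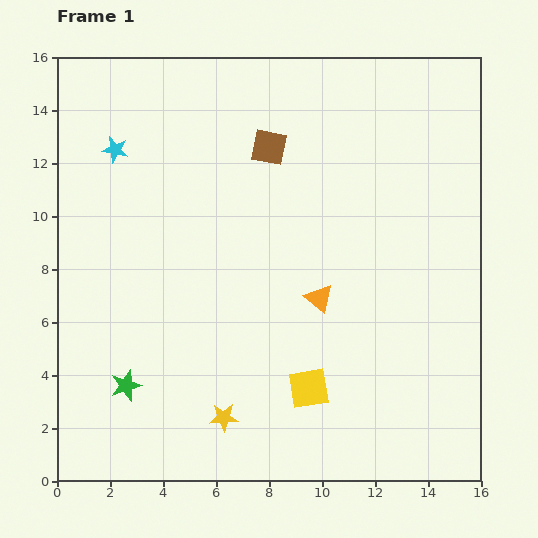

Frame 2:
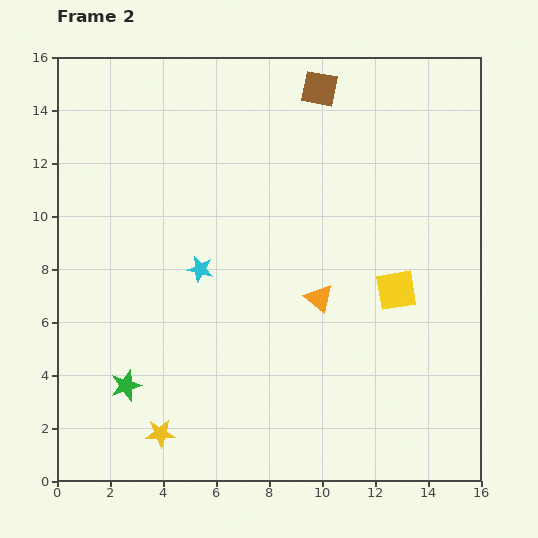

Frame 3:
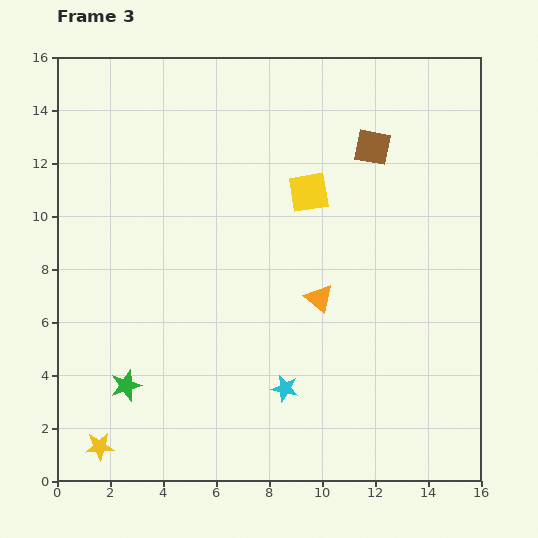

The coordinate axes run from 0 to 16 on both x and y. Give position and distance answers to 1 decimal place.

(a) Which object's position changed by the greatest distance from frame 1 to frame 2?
the cyan star

(moved 5.5; next 5.0)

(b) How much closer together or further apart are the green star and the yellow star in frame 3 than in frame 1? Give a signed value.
-1.4

Distance in frame 1: 3.9. Distance in frame 3: 2.5.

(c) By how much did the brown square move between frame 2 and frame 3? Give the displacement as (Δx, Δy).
(2.0, -2.2)

The brown square was at (9.9, 14.8) in frame 2 and (11.9, 12.6) in frame 3.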